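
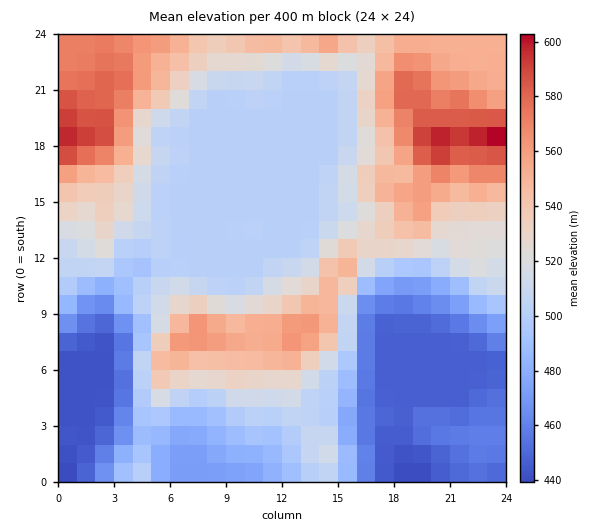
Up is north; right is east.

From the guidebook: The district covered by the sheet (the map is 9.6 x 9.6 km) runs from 435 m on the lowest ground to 605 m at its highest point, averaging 510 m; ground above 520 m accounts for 35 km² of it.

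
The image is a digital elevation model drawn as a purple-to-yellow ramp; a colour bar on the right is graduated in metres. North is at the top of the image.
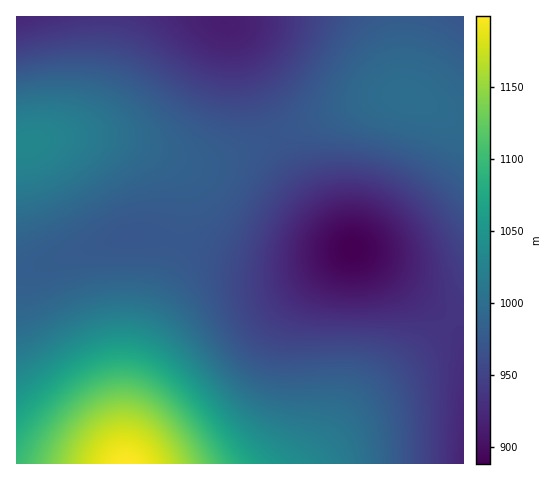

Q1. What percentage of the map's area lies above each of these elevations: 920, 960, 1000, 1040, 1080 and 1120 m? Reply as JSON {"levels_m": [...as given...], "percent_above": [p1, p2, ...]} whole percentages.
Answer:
{"levels_m": [920, 960, 1000, 1040, 1080, 1120], "percent_above": [93, 68, 26, 12, 8, 5]}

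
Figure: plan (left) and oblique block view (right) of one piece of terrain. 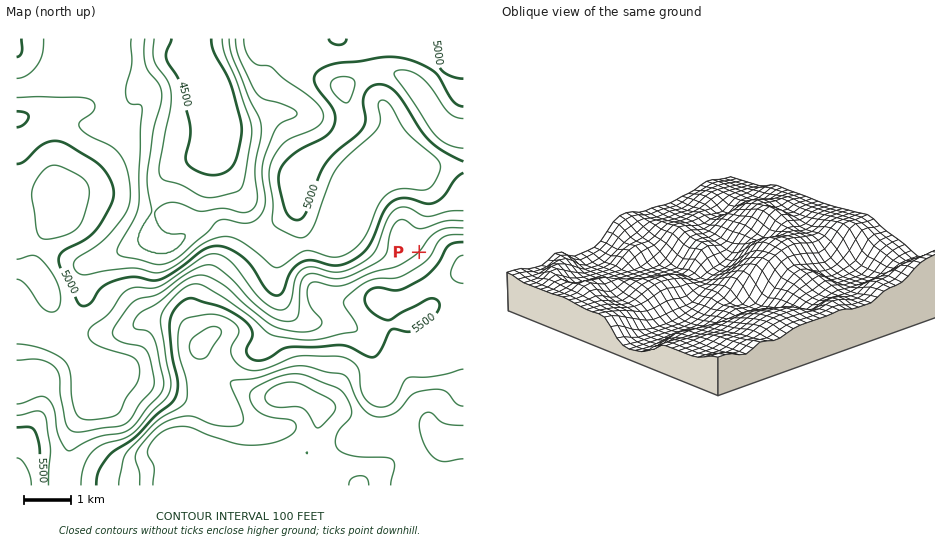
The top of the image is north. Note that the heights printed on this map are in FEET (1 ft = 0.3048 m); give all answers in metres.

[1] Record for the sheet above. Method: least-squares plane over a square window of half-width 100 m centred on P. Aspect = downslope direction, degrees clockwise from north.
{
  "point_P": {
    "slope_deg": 6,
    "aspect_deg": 314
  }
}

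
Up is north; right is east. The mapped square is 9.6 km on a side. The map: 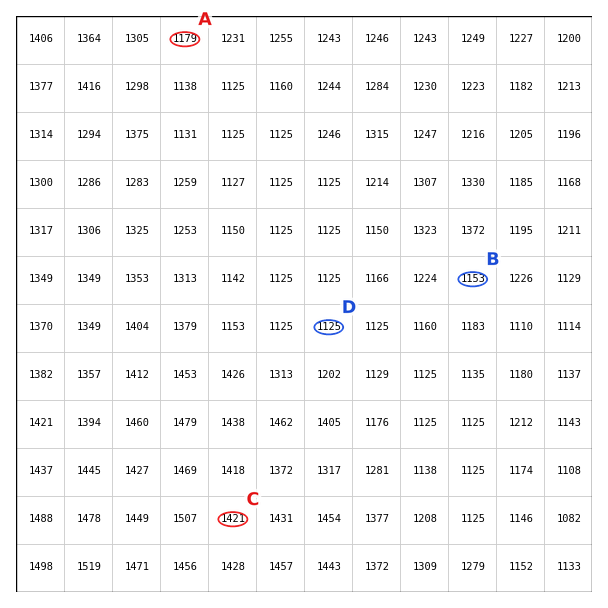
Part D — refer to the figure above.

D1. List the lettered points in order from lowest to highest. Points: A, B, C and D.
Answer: D B A C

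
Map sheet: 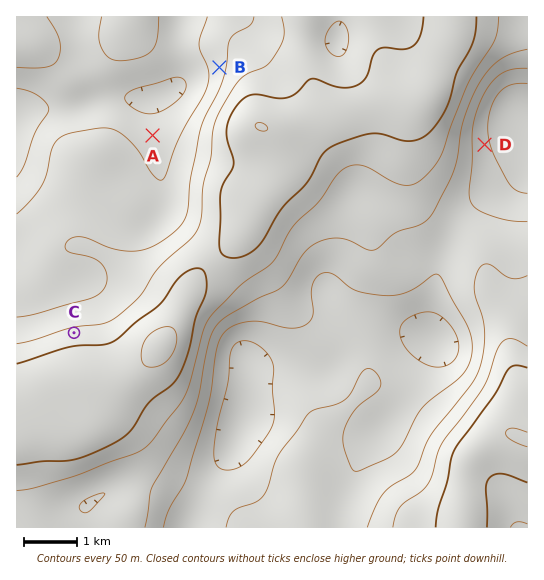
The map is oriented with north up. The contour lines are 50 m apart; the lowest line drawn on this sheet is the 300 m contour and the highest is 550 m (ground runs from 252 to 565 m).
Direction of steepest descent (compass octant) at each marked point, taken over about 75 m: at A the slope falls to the N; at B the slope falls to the W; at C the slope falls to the N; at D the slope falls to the E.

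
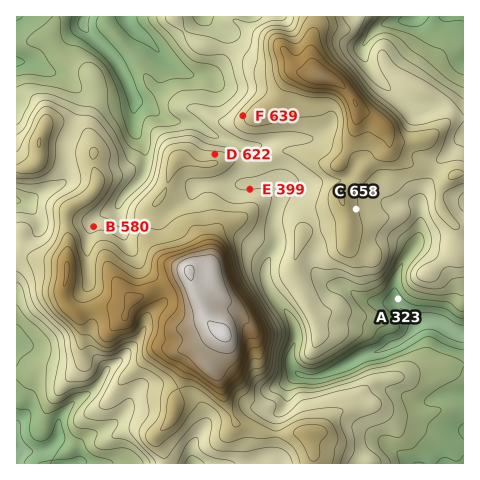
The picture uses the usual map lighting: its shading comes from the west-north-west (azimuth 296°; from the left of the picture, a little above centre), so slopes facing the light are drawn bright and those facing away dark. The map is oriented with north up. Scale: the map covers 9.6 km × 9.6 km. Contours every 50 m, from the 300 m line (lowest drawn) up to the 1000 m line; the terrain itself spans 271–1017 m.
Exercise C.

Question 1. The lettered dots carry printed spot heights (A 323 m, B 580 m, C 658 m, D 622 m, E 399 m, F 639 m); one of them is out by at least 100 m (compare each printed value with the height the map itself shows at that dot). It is E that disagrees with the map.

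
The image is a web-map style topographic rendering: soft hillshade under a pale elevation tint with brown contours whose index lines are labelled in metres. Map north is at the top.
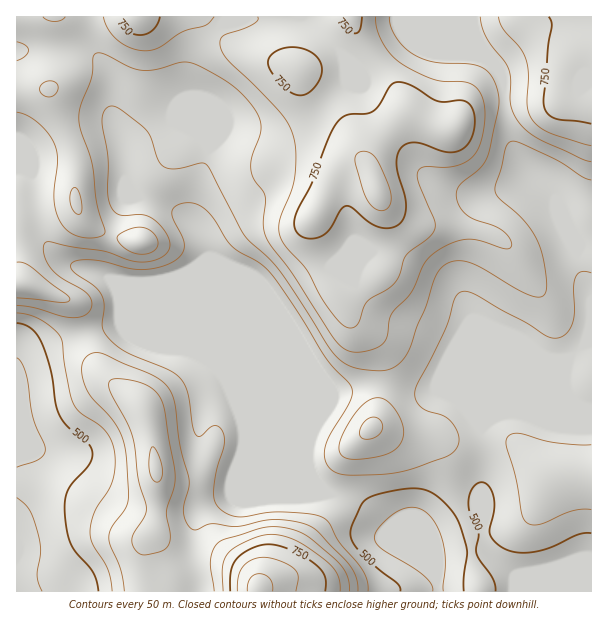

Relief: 440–870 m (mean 610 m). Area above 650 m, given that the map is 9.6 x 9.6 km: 29.5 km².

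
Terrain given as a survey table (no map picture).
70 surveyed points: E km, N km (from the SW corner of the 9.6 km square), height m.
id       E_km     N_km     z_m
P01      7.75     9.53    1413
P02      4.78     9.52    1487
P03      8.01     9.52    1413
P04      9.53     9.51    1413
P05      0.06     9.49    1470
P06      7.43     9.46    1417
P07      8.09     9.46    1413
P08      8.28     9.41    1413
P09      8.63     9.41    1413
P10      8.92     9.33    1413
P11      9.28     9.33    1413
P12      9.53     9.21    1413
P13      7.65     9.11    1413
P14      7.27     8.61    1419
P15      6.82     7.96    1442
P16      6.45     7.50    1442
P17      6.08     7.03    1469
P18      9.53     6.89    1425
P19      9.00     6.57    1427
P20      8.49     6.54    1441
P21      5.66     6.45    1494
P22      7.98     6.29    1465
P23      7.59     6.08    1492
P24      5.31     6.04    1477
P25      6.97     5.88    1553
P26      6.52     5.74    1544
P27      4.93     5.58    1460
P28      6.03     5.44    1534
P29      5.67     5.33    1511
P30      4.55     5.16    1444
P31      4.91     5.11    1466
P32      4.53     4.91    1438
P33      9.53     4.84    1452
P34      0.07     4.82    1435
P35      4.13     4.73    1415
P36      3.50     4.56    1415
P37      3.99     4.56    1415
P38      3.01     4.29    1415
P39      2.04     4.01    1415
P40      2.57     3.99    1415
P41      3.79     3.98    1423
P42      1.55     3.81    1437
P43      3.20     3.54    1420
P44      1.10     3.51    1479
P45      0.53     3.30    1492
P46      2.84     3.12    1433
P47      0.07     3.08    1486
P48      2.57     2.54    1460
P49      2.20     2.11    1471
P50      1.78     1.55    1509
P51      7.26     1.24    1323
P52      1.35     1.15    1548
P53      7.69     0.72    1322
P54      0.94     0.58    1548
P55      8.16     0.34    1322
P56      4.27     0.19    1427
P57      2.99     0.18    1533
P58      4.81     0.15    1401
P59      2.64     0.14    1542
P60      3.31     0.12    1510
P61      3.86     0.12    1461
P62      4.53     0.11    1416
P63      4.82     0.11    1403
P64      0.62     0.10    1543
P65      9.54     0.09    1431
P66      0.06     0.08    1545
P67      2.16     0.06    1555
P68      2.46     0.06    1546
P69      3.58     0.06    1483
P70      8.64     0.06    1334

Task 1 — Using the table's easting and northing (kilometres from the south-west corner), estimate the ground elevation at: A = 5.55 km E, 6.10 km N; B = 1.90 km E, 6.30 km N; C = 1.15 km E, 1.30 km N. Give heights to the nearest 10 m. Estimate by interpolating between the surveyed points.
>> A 1490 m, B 1420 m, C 1550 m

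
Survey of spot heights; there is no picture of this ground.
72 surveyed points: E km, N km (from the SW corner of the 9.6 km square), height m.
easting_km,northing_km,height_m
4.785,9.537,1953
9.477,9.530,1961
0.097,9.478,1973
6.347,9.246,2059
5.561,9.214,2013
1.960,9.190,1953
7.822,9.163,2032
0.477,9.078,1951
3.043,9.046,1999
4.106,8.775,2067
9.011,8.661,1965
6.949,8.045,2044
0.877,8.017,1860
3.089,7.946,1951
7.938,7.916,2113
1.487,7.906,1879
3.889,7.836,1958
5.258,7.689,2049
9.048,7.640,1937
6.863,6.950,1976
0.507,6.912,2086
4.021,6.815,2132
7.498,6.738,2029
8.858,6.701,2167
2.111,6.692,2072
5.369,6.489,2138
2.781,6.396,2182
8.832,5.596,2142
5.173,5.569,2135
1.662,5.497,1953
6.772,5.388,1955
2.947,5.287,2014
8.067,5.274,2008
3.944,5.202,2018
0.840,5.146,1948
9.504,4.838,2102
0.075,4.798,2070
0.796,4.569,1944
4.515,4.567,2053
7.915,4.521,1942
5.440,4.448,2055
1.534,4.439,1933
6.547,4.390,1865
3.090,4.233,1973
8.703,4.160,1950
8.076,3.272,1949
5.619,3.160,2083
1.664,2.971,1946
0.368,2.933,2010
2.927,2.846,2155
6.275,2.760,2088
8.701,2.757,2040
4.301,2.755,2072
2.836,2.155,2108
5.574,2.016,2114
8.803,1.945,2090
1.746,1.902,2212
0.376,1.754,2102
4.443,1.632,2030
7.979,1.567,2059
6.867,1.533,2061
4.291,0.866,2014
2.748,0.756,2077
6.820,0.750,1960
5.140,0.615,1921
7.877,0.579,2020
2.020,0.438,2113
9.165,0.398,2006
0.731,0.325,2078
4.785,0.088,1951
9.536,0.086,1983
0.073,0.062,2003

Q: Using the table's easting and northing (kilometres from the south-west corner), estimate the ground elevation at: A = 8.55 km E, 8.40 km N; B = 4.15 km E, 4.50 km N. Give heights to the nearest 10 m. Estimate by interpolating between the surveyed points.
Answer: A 2070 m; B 2040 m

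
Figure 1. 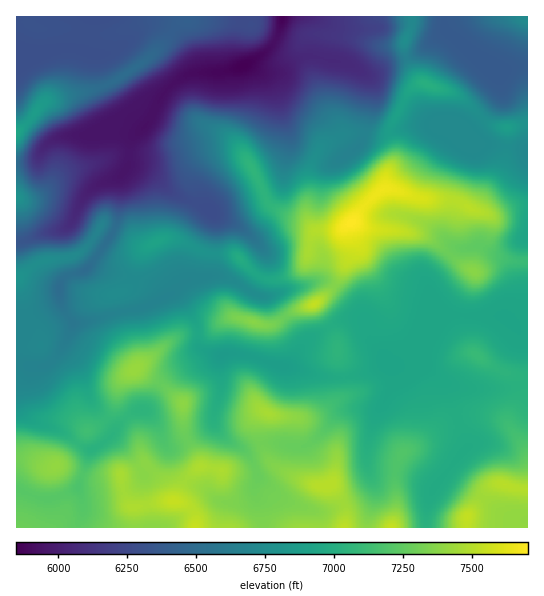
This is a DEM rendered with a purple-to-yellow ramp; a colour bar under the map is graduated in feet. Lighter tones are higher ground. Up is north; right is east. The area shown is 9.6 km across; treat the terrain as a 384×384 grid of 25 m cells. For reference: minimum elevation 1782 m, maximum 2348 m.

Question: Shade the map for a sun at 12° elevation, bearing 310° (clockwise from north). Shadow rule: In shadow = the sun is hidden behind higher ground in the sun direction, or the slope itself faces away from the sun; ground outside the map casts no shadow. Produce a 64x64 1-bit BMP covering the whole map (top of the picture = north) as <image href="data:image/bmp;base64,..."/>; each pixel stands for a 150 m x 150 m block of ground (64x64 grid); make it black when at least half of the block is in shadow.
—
<image width="64" height="64" href="data:image/bmp;base64,Qk0+AgAAAAAAAD4AAAAoAAAAQAAAAEAAAAABAAEAAAAAAAACAAATCwAAEwsAAAIAAAAAAAAA////AAAAAAAAAAAAAABAAAAAAAAAAAAAAAAAAAAAAAAAAAAAAAAAAAAAAAAAAAAAAAAAAAAAAAAAAAAAAAAAAAAAAAAAYAAAAAAAAABgAAAAAAAAAGAAAAAAAAAAAAAAAAAAAAAAAAAAAAAAAAAAAAAAAwAAAAAAAAADAAAAAAAAAAMAAAAAAAACAAAAAAAAAAAAAAAAAAAAAAAAAAAAAAAAAAAAAAAAAAAAAAAAAAAAADAAAAAAAAAAHAAAAAAAAAAEAPAAAAAAAAAA/4AAAAAAAAB/wAAAAAAAAB/gAAAAAAAAB+AAAAAAAAAD8AAQAAAAAAD4AHgAAAAAAH8AOAQAAAAAfwAYB4AAAAA/gAABwAAAAA/gAABAAAAAB/AAACAAAAAD4AYAMAAAAAAAD3wQAAAAAAAPfAAAAAAAAAZ8AAAAAAAAADIAAAAAAAAAAgAAAAAAAAAAAAAAAAAAAAAAAAAAAAAAMAAAAAAAAAB8AAAAAAAAAP8AAAAAAAAA/8AAAAAAAAD/4AAAAAAAAH/wAAAAAAAAP/gAAAAAAAAf/gAAAAAAAA//gAAAAAAAAP/gAAAAAAAAP/AAAAAAAAAP+AAAAAAAAAP8AAAAAAAAAP4AAAAAAAAAfwAAAAAAAAAfhwAAYAAAAA/HgABwAAAAAAOAAHAAAAAAAYAAMAAAAAABgAAwAA=="/>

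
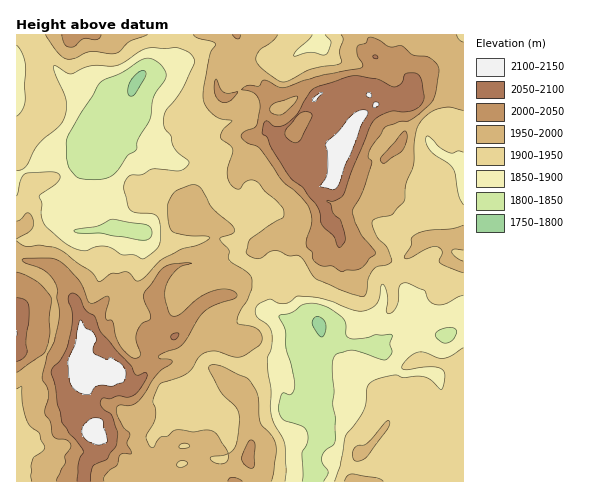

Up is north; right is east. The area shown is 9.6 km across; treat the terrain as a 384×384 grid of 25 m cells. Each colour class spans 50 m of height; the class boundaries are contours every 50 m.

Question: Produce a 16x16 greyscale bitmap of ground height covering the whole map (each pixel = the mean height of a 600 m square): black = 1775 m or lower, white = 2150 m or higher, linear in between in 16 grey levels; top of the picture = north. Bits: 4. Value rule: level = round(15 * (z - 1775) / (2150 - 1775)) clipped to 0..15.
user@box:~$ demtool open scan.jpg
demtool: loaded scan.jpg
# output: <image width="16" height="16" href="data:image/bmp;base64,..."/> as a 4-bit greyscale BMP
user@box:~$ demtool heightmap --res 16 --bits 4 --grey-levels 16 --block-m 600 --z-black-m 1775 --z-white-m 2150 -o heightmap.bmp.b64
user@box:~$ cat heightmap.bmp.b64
<image width="16" height="16" href="data:image/bmp;base64,Qk32AAAAAAAAAHYAAAAoAAAAEAAAABAAAAABAAQAAAAAAIAAAAATCwAAEwsAABAAAAAAAAAAAAAAABEREQAiIiIAMzMzAERERABVVVUAZmZmAHd3dwCIiIgAmZmZAKqqqgC7u7sAzMzMAN3d3QDu7u4A////AHm5iHiWNXd2acuHd4U0dmZ7yoZncyNWZYvtp2d0I1VWq+yZd3QjNFW5yZqYcxJEQ7qpmZllRWVFmXd5iHZ5hmd2REZ3eJuXd2QzR4dnm4dmVURndni8mGVUI0Vni82pZWQjNWervblmZjIleJm83KdlQyNoh4q7uGeHVWiGVpmI"/>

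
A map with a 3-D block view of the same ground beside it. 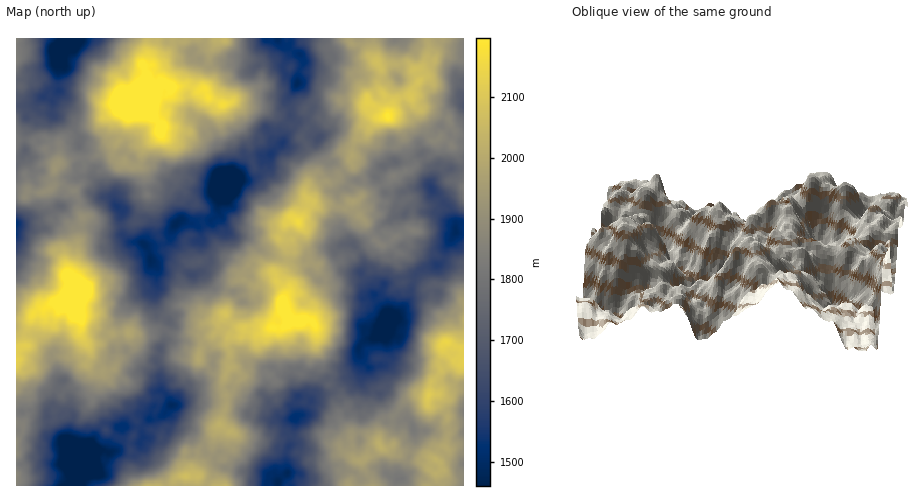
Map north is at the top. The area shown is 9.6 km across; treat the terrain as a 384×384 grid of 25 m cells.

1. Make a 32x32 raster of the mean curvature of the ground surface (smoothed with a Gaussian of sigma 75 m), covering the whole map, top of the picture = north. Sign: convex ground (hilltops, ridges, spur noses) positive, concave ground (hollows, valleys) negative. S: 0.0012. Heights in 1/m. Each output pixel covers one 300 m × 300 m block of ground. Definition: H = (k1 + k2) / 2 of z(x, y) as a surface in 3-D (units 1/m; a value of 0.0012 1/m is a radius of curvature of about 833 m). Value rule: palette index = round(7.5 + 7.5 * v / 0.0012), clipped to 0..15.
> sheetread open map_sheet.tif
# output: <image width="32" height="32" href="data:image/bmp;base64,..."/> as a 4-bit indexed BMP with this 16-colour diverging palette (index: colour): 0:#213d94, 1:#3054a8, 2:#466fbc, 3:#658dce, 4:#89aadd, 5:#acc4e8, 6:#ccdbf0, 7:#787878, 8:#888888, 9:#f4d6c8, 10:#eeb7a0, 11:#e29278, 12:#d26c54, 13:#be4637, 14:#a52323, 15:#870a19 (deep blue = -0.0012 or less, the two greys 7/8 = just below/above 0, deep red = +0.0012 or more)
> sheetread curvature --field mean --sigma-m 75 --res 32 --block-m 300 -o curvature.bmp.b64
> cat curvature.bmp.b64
<image width="32" height="32" href="data:image/bmp;base64,Qk12AgAAAAAAAHYAAAAoAAAAIAAAACAAAAABAAQAAAAAAAACAAATCwAAEwsAABAAAAAAAAAAlD0hAKhUMAC8b0YAzo1lAN2qiQDoxKwA8NvMAHh4eACIiIgAyNb0AKC37gB4kuIAVGzSADdGvgAjI6UAGQqHAMq5dgianeq6YiVUjDkwSLp1VCKKUUu4RnJDmqbGNozFppRiQ3Rrt2qphWTLe+psrIVAZMiUVWmu7JaNu36pFZiombhghXV8+lNCFqlZdRWaKCZ9d2VAZrc3dUO5Z5l/hlhZaoiVUle6gZMheXUb38p5MIrb1ilUyNfYp6ZId3xkzFbJi0ZJynxyM1d2REM5nbgWjDalLbo4S1puhAyGesmXVOl5+kZ5m6ypL8kkMI/5qKXmaPZyuZi73d/IBjNYg76ayIGld7j7JLt8yloCTJWMrPtlMUyoZDG9eWYlmVcLRjrtnWU7NHuGq6KqZjpdimZvuppxOmNNi+c6lQZqMhVoq4M1gnq4mrUoaDp6rLZoWrnHYhOGlJBWyYcxLLiIISY4iaXncGVGqcr6NdhK/VBVY9+QeZF6RY+fyXi5YmVk+pSxAa6oySSqR85Z6WfVN8fItlBpWKYAVHb4dFaXUKqlyFWOy0NVAHg3y2iybNVjJat4qGZrimiUSEl8xTNnamyqFJZr/LqXaEKga5hJSrtnaWt1RfizmJBWlSS7aGVbJyZKzsuEA8nJpYZ0q/ubmlRETM99WF3vyGSm6eqIyGG5dZl8rJ2viJ2jCoaYk8rDaFBsxnmHdXYKZzhbZ4HMUrsEekfNpRVFiogHdI+6jKqJABeMrWY3/mJGfWybQ2qG"/>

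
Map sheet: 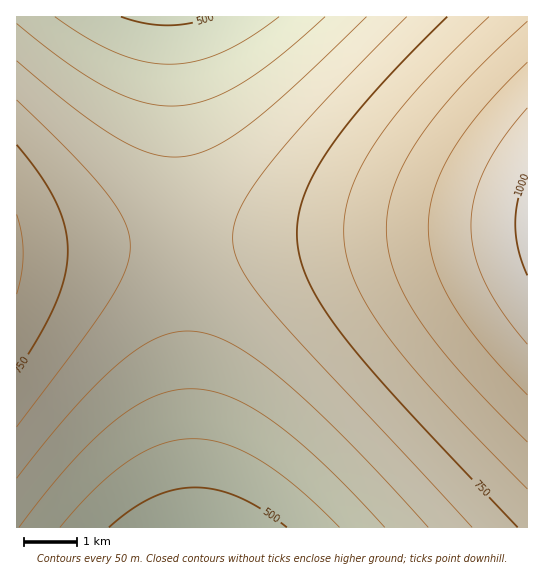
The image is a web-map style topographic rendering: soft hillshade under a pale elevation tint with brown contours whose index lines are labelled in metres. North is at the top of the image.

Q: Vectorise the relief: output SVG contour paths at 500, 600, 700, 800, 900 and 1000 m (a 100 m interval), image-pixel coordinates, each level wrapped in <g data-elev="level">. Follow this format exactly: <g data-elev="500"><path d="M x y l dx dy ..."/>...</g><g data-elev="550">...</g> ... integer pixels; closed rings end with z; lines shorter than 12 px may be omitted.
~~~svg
<g data-elev="500"><path d="M109 527l22-18 22-12 21-7 21-3 22 3 22 7 23 13 25 17"/><path d="M213 17l-23 6-23 2-22-2-24-6"/></g><g data-elev="600"><path d="M19 527l51-63 23-24 21-19 20-14 20-11 19-5 18-2 19 2 20 6 20 10 23 14 25 20 26 24 61 62"/><path d="M325 17l-47 41-39 27-33 15-16 4-16 2-16-1-16-3-17-6-18-8-41-26-49-38"/></g><g data-elev="700"><path d="M17 427l65-86 27-40 17-31 3-12 1-12-1-12-4-12-7-13-12-16-34-39-55-54"/><path d="M407 17l-87 89-56 65-16 23-10 19-5 16 0 16 3 13 8 15 11 17 17 21 200 216"/></g><g data-elev="800"><path d="M17 294l4-20 2-20-1-20-5-20"/><path d="M489 17l-37 36-32 33-26 31-20 28-15 25-9 24-5 23-1 22 4 22 8 22 12 24 18 27 23 29 29 34 89 92"/></g><g data-elev="900"><path d="M527 62l-44 47-17 21-14 21-11 20-7 19-4 19-2 18 2 19 4 19 8 18 10 20 31 43 44 49"/></g><g data-elev="1000"><path d="M527 173l-9 25-3 25 3 26 9 26"/></g>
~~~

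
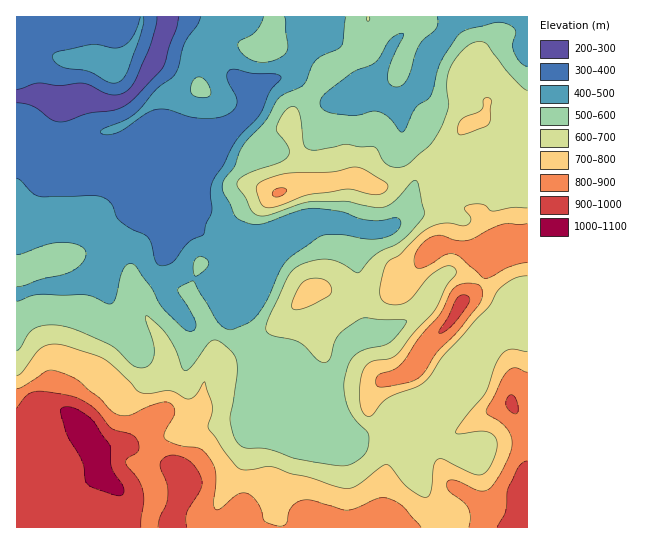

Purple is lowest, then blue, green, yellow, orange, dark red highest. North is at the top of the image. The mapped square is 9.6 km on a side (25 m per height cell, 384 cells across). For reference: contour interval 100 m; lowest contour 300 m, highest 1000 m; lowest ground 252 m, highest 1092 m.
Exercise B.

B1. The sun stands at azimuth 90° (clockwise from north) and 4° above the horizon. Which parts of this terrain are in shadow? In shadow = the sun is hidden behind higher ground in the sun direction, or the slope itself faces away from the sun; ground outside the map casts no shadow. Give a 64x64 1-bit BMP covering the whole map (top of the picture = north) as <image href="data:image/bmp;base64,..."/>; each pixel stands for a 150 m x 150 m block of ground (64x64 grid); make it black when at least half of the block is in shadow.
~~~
<image width="64" height="64" href="data:image/bmp;base64,Qk0+AgAAAAAAAD4AAAAoAAAAQAAAAEAAAAABAAEAAAAAAAACAAATCwAAEwsAAAIAAAAAAAAA////AAAAAAAA+OBAAHA//gB44GAgcD/+APjwYGAwf/4B+PBwAHh//g/w+DAA+f/8/+H4AAD5//7/wfgAAf///v/D8AAH///+/8HwAA////7/wGAAP/////+AAAB//////4AAAf//////AAAD/////v4HAAf////+/A/AD/////z4B8AP//f//OAA5g//+//84AAOH//4f/zgAB4f//wf/OABzx///4/88APvH///x/zwB++////j/PAH77///+D88AfP////8DjgD8/////4AMAfn/////wAwD8//////gDAPz/////+AAB+f/////8AAH5///H//wAAPn//8P8/AAA8///5/x/AABz/////z8BAAP/////ngOAB/////+fA8AH/////88AAAf/////z4AAAf//////wAAP//H////gAP//+H///HD////8D+f4A/////wBw+AD/////gCD4AP////+AAPgAP////8CB+AAP////4cP8AAH////hg/wAAH///+AH/AAPH///wB/+AB/P///Af/8AH////8P//wAf////w///gA/////B///AH//of+H//8A///w/4f//gD///j/4//8Af/P+P/x//wB/4/4//j//AP4B/nw+H/8A/wH+/gPn/4ADjf5+H+P/gAH+/34f8A/AA/7/3z/wA+AD/3/fP/AAcA=="/>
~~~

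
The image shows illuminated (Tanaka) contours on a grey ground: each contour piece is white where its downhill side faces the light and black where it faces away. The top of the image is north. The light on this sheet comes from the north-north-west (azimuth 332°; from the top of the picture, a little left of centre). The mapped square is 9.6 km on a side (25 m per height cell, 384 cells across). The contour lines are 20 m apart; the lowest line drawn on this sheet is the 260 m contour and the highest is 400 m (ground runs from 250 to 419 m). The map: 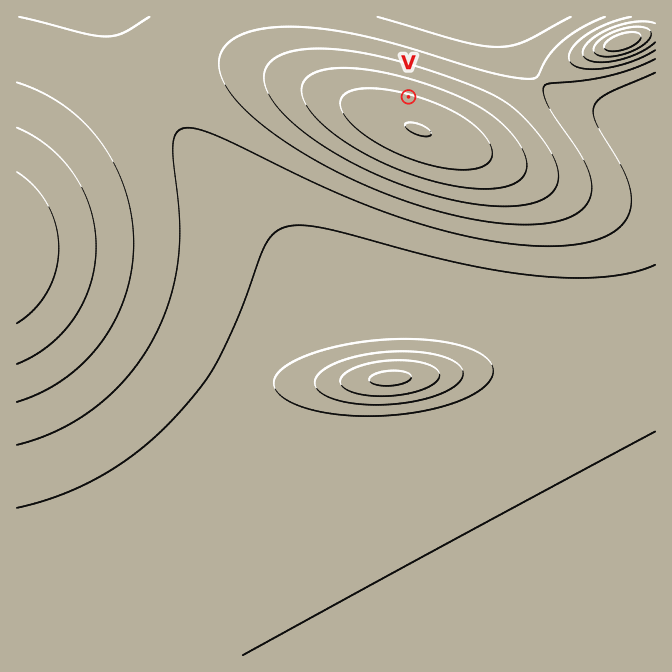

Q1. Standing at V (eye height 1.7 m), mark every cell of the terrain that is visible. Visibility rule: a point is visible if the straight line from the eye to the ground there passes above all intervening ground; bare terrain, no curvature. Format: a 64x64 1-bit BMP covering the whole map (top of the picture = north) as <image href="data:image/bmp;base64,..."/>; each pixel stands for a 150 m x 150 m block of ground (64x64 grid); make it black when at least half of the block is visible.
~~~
<image width="64" height="64" href="data:image/bmp;base64,Qk0+AgAAAAAAAD4AAAAoAAAAQAAAAEAAAAABAAEAAAAAAAACAAATCwAAEwsAAAIAAAAAAAAA////AAAAAAAAAAAAAAAAAAAAAAAAAAAAAAAAAAAAAAAAAAAAAAAAAAAAAAAAAAAAAAAAAAAAAAAAAAAAAAAAAAAAAAAAAAAAAAAAAAAAAAAAAAAAAAAAAAAAAAAAAAAAAAAAAAAAAAAAAAAAAAAAAAAAAAAAAAAAAAAAAAAAAAAAAAAAAAAAAAAAAAAAAAAAAAAAAAAAAAAAAAAAAAAAAAAAAAAAAAAAAAAAAAAAAAAAAAAAAAAAAAAAAAAAAAAAAAAAAAAAAAAAAAAAAAAAAAAAAAAAAAAAAAAAAAAAAAAAAAAAAAAAAAAAAAAAAAAAAAAAAAAAAAAAAAAAAAAAAAAAAAAAAAAAAAAAAAAAAAAAAAAAAAAAAAAAAAAAAAAAAAAAAAAAAAAAAAAAAAAAAAAAAAAAAAAAAAAAAAAAAAAAAAAAAAAAAAAAAAAAAAAAAAAAAAAAAAAAAAAAAAAAAAAAAAAAAAAAAAAAAAAAAAAAAAAAAAAAAAAAAAAAAAAAAAAAAAAAAAAAAAAAAAAAAAAAAAAAAAAAAAAAAAAAAAAAAAAAAAAAAAAAAAAAAAAAAAAAAAAAAAAAAAAAAAAAAAAAAAADwAAHAAAAAAeAH/8AAAAABgD//wAAAAAAB//wAAAAAAA///AAAAAAD///8AAAAAA////4AAAAAf////gAAAAH////8A=="/>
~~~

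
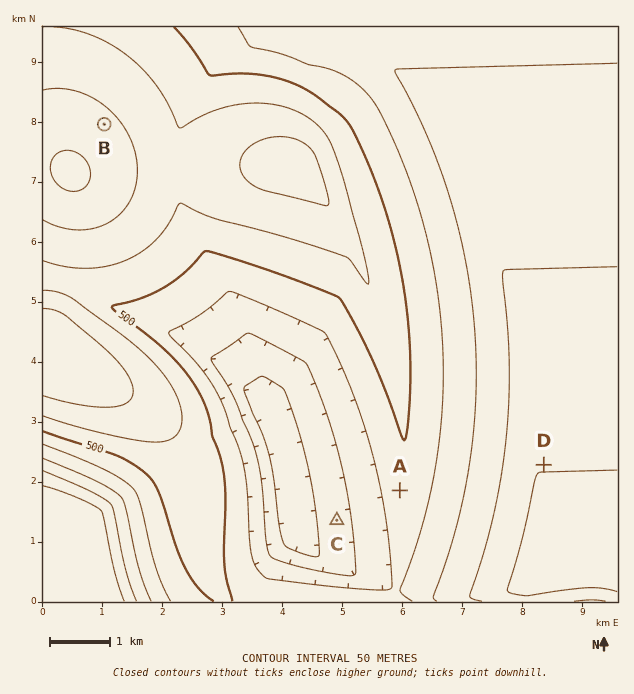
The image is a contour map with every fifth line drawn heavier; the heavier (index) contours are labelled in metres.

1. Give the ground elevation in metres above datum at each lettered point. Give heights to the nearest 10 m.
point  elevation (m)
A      480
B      610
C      380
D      300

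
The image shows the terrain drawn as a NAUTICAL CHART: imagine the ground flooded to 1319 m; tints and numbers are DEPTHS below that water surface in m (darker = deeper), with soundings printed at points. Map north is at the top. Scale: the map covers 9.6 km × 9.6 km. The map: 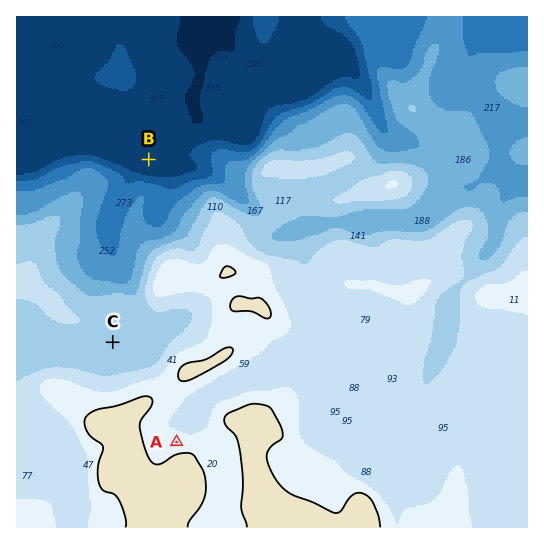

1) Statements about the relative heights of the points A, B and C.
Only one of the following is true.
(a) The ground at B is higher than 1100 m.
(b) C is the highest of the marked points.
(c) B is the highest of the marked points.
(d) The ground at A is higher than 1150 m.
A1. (d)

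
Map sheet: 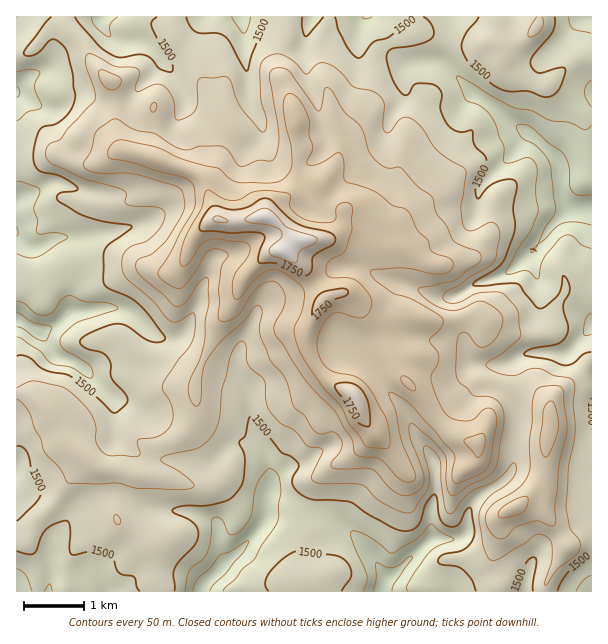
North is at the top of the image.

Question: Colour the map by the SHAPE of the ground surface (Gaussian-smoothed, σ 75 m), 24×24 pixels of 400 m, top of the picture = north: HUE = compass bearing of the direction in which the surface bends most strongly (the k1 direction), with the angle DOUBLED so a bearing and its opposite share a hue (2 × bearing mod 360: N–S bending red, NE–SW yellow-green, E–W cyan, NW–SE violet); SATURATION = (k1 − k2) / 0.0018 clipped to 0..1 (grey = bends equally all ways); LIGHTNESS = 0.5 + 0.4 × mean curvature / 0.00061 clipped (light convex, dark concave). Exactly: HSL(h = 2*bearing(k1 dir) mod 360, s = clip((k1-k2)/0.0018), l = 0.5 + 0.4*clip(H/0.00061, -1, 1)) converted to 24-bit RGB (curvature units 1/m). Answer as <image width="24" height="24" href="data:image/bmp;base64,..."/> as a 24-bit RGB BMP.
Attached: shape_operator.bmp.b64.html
<image width="24" height="24" href="data:image/bmp;base64,Qk32BgAAAAAAADYAAAAoAAAAGAAAABgAAAABABgAAAAAAMAGAAATCwAAEwsAAAAAAAAAAAAAgaheQ22dsI91a1aEcptskZ180cSSEyBEG7KsyqXXoJS4nZuynJW0tZ2tj5THBx89w6DhxJavVmB4hKd4zaOTEUyc6qiIL05MkseNNUtzsYOFYm19f5VtnpuAtYuCrZGyF1JYHGUvrYB5mZZ2cohpr7iOXxdGzYBTAzAX45jJkmnWyW97rqRPGDs96aSaVmLOyJmfQGR+cIuNoHejhbGme6Wor6K/xae9cSSOKcVaIoqDsJOBlJV7h1NDeTptp5F4ztOFGzMAAjEH4G9qwq6BRzppaO15h0GVcGGMzYacSGVZZJhkoodhcGQ8ZVYohUgoQ5RptcmVDRw7wKFuh29IcEpPhGmIlnt21+GMAAFRRvUAEePG99P4koDcfMlsS0hulF9pm4NiqGiIY6NZV1qsi5TAnK3Lj53FwJ3HrKuBERguw3mR1pXEj31sR2xmonJ75fLZAAIz/9LMAE8SBywQ5n59ycx4QUtwQlJynJd8mcW0frTJjmOuk2Rdg2hLdnxJT49RtnWTWzODUYRDK5Ir4ILSt1F/beOMquOVHQAz7O6D9OnXCBs8xqZN3dOAN1dxVE2MiruGh6dqiYtSWlWUdH2jvXa5uaKXY459fnVRhzuDbF2EurKAMRM40++xuebHLwQqUNHnruPo9tvVDBY8UEzC9O3XJklwU46Xmr+bgqalZniwjERubk5LaVtV0s+haGmQSjx9iX6nlXqnlk5fVSqAz/zPoECKYRB1iuGoPV1V6N6zWReRPn+h9fTWQDNkoMHLnqnFkb3GXBJCbZxheIOhdXmq1NCqYV9+TDNldINXk2VedjXAzf745X2YYA1Yye/XhF5VWYKKd6xOekCqYMm467m9zXjDoNSWVyIYMAYDTJxChpZ6Z5SPWnqS2ZuXk5ViSjV8iWyYgVqNrPazWFcpaycxcraetHxwrJ+KOVhpf3MmG0gVZKIxVFQi5HOAwXgyXApy3dzvnJvNmsC9fzqMVl0ipEM825l0Eyw1qHmlgaa/y9piVkNZdoBYb5Zagm1Co6NLVjBrx7mxhpG2OEbLmcp0GG5PgSYYI8QxIkEPbXkcbi8aWSU11MqODURK8sfKGbWcO4d0U12P+MbCNE1fgLuVW3GtyOLsssXvoWvywMTVp6K7P017to19gEtpgqW9xpCpS1mznGy9gVKYaniJ1t2nDEFQr4Fy9rqxFTw2REMgcu1e2tPzjKnQPYCPeVMQMR0CCTMAXrML0IKvVjqBuXRsinulgpm9uo25e3OjWFaKjH/Htsnn7LfcNs3QHHRj7ZG6zhWykfGpL60vLUASZTMnhk1QbHWz0tXu4MvyNexhADMJThd21dC2g32YYiAoY383gHNBQ4lhUbJuZVV1lkqz/7zGKzYWCyoJUus54M3028/6e4ncWmqUhJilhqmja55rS2iW4KrAvXeyBywmts5wjoWpiHmopneJlmyOlp9bZ4g4JkUfHUgy64XE0dT62Mz/0Pv5H8NnPhoWy0tSa3eRfZifi6CHioVoPnlBp2I4tXN6rHW0FHhKiW08LV43pLpsoz83j3kvo4dMo1iBLlU4MqMfd7IyOnZh3pSBvTWShk+UU7V1oIWzc2SMk3FtnnKKsqpzJGWNzJ+mcJJ1WSx6xUs+kU+8tDA5ZHrdwp/YfFOOUWu8oN71r/f2s4V1OV1AUj4ss3FAabWtr2h2a5Bigl5/jIl0eo2IwZOoLaCYQ7BZzq24JRVNz9akPEWLucLeimCpcXm3zN3xreHwmDSadUw8om1TSoBUSiti18J5PZGFt6F6bY5rUEWBsrGMbouHjXNrpnxjRYmHmzwwbSRbocmEV4mvQ4N/wYimcqqSno5IpnI6K25jmmh/oJt/eKi4Ig4w7vbVIiWGmcGEp3+BLV1twrifhWVnWVSNycKmXB0zXzEzd6x7iqqBZS03qZ5QMms+smYsM6Itl7LPa0e5i1JKprmKQB1gUUOc3/jTVBh0gLtxnH6WX4Gng05Mp5WGQYR0TgwQsZZRd5ethbSNX6dpJns8YoxNdjx91Pflz7HsMat+Zh9Ni7WHo62LJhVit+LFrtWDaDq8oYF5jFR4jWNZWYt2poxqYhtJfZyyos60VpKmw5iyklqD1a/iQFeGcs6UT85NRCsgiyY3XaxZd6GNpq+MHRxftMtrhl4vkaBNlI5ofk6TqmKBk3BXgkOGX3expL+4tYKbj5w+NW9QsJ/AgVl9soa/nd+NOhdDvXbCdIewq8KdU315tLmSJRdMtbOCu6J7RGepo5t4O2RxpHCLq5KphJmnTmKNqph+V1+c68nTTq/AQnpQ"/>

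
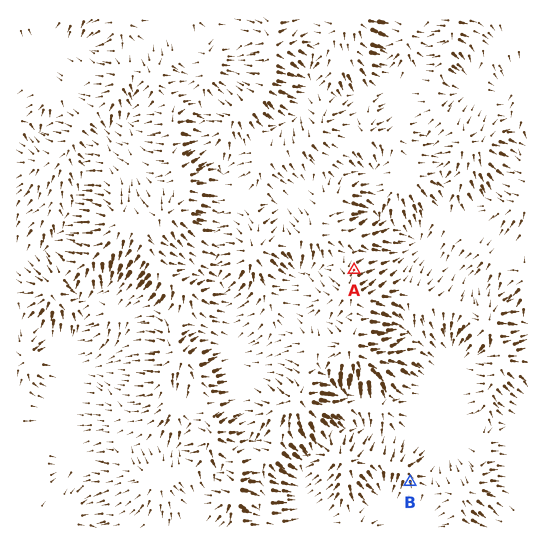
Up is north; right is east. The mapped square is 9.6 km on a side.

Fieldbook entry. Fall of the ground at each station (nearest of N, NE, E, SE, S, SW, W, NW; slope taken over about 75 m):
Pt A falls NE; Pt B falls S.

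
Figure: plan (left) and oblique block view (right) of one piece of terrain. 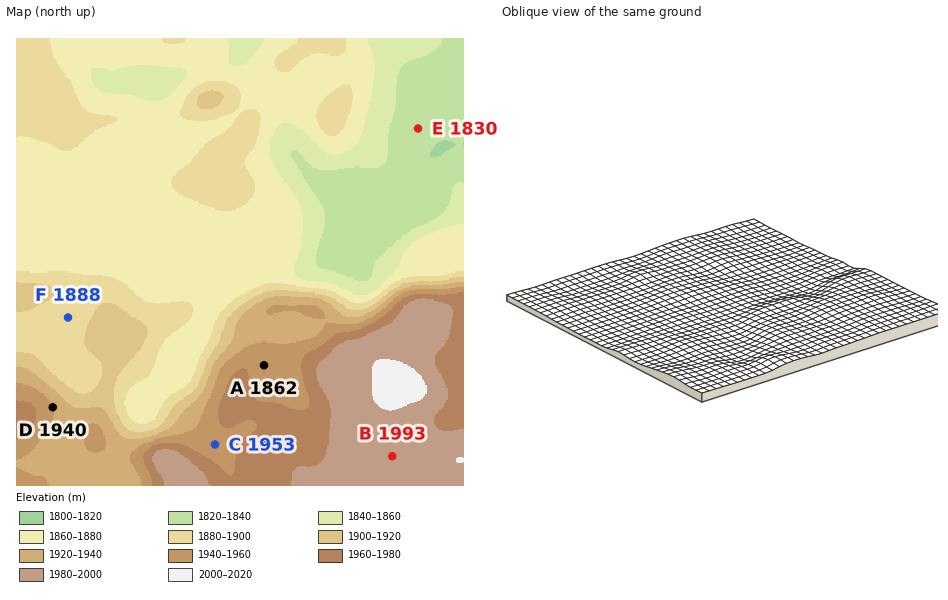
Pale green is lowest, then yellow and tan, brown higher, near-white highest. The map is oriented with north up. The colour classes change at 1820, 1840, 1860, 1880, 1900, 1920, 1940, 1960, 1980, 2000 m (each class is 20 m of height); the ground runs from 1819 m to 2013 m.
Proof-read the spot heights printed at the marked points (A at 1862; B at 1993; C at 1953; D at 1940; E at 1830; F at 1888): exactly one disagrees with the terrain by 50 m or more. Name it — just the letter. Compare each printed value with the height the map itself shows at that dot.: A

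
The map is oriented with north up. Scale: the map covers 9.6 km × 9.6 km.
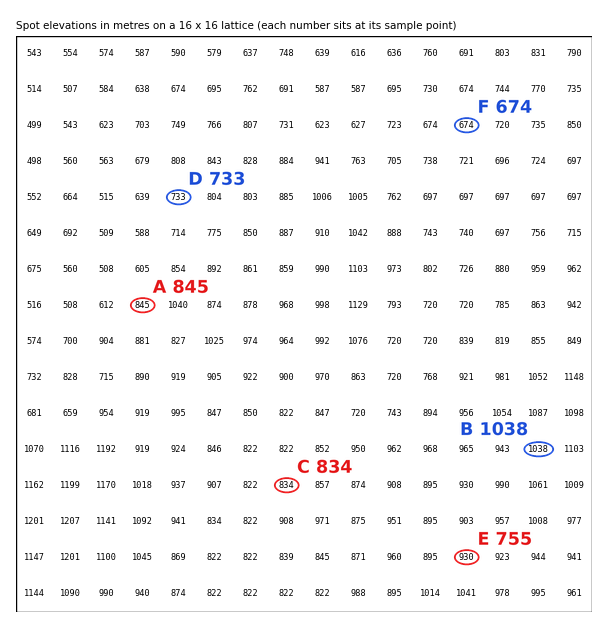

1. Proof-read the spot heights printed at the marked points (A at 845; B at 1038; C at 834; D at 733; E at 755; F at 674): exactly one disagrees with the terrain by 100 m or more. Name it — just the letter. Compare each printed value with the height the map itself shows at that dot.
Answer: E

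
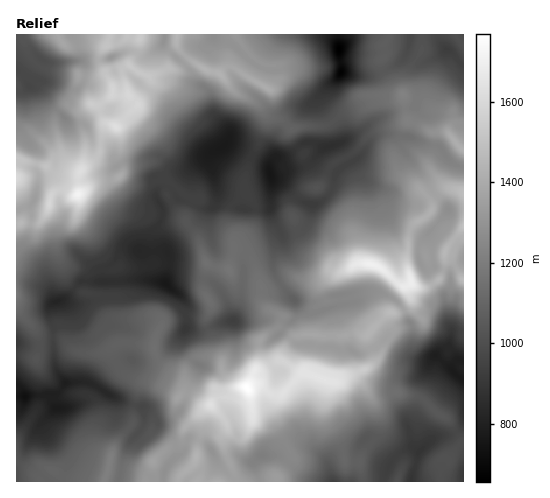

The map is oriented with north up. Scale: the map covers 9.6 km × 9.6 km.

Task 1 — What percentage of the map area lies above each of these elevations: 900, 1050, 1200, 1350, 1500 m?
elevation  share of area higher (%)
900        89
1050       62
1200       42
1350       22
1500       8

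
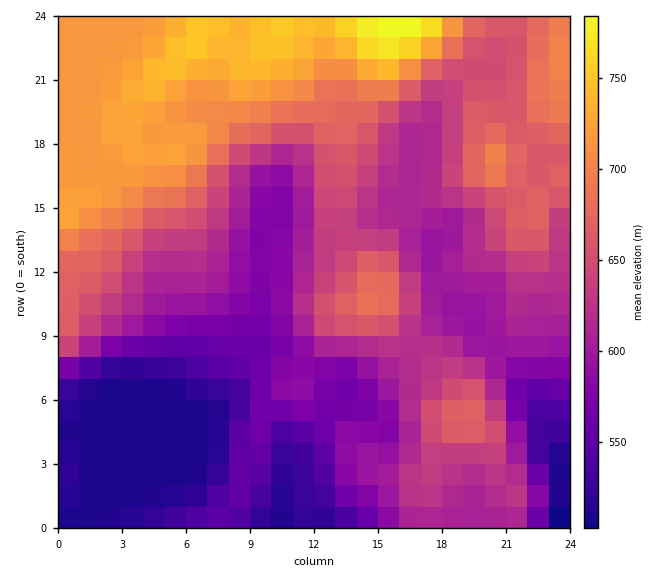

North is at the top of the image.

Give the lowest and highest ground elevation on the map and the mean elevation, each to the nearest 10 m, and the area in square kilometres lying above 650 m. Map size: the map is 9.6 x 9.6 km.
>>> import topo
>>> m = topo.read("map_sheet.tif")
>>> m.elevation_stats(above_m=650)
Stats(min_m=490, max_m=790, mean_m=630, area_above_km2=34.1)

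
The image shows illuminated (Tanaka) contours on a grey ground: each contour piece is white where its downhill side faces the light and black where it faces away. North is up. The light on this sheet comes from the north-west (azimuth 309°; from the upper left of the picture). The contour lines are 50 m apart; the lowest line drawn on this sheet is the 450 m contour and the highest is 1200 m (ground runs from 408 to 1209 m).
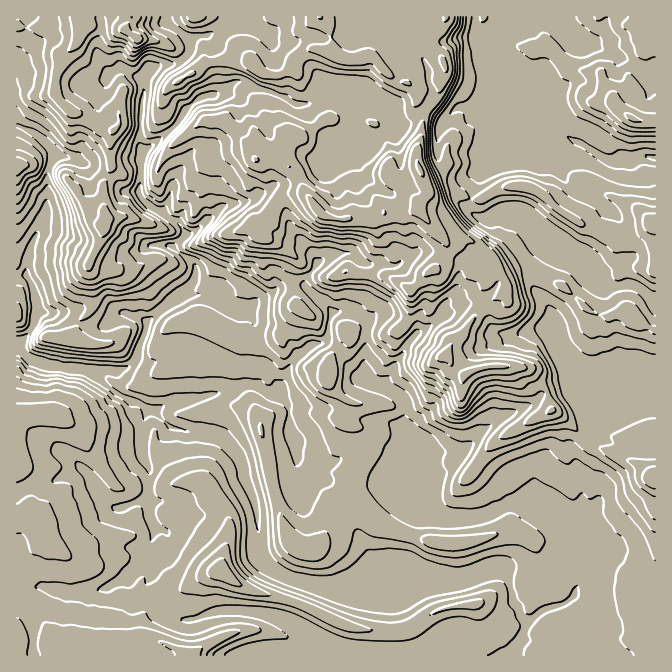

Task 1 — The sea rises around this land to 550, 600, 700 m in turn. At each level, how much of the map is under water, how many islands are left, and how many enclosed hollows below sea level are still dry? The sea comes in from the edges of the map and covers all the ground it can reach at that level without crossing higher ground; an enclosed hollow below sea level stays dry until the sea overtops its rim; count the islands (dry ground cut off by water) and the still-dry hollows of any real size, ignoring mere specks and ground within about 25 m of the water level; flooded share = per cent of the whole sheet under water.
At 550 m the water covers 8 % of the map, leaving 0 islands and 0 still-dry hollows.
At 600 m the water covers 24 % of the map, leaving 0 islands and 0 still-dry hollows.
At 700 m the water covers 45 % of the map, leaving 1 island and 0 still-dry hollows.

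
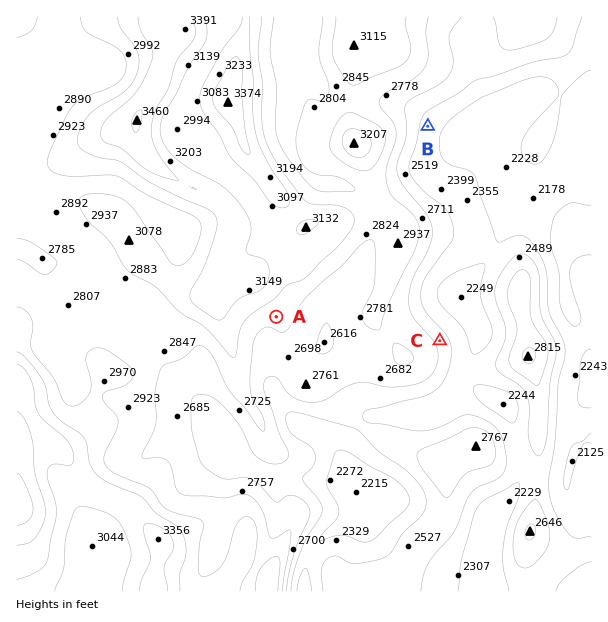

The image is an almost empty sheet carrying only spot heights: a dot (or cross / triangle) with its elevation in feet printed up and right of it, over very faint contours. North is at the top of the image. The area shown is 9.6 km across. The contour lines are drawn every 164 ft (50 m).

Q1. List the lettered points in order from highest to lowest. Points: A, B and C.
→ A C B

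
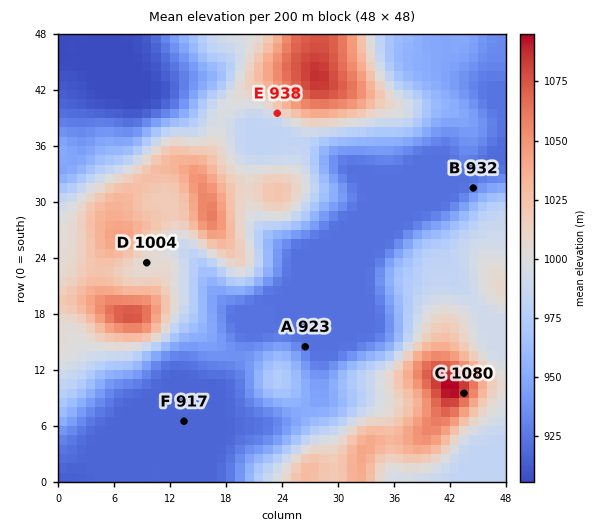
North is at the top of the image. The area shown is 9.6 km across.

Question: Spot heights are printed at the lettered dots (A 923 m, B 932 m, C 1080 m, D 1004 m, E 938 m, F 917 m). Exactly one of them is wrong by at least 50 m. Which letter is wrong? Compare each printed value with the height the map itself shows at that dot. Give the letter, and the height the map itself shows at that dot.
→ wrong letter E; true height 1001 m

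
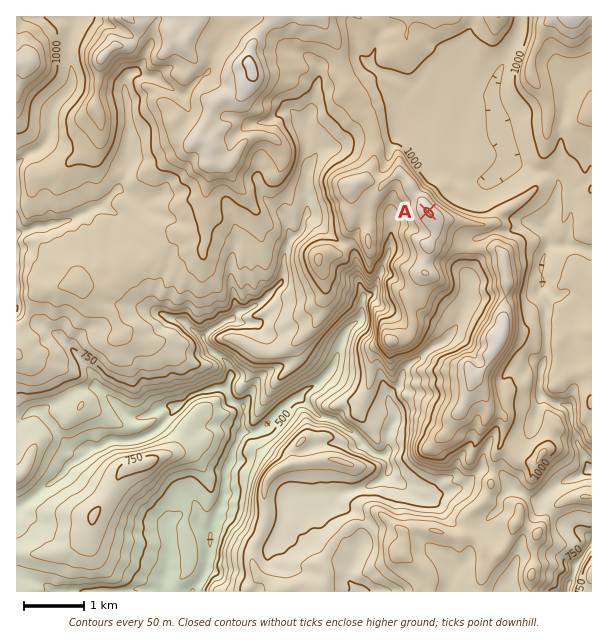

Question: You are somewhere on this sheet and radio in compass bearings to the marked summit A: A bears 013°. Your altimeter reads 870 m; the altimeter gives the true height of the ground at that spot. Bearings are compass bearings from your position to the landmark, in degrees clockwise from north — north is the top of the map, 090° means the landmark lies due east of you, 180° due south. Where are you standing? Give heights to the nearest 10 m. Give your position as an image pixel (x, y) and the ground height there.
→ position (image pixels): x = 390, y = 373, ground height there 870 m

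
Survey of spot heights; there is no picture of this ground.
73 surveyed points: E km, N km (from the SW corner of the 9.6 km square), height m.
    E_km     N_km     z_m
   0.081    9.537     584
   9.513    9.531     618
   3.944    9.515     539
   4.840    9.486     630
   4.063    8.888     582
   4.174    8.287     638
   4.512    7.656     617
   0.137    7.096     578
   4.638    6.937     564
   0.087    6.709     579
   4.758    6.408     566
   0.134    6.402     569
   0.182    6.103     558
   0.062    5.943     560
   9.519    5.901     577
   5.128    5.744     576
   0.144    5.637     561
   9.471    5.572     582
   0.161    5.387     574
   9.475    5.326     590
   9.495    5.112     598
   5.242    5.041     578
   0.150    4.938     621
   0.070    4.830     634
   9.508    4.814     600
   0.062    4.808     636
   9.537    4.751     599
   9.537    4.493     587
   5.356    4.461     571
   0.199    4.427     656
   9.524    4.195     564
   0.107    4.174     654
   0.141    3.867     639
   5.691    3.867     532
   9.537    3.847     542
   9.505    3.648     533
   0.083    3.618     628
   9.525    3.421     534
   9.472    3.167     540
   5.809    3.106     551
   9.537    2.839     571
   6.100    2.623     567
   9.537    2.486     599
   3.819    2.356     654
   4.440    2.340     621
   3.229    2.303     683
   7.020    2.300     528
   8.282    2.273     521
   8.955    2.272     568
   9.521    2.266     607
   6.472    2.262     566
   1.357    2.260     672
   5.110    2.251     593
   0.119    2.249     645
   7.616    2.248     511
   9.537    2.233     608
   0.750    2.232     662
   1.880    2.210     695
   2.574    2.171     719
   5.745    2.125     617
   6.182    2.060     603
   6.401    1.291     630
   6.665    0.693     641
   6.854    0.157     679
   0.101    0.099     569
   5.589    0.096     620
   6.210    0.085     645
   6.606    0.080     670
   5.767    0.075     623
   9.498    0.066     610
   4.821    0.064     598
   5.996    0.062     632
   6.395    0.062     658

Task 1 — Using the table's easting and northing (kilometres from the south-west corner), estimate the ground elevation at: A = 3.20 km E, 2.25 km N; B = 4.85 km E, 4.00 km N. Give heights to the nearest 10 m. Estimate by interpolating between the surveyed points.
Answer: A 680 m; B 600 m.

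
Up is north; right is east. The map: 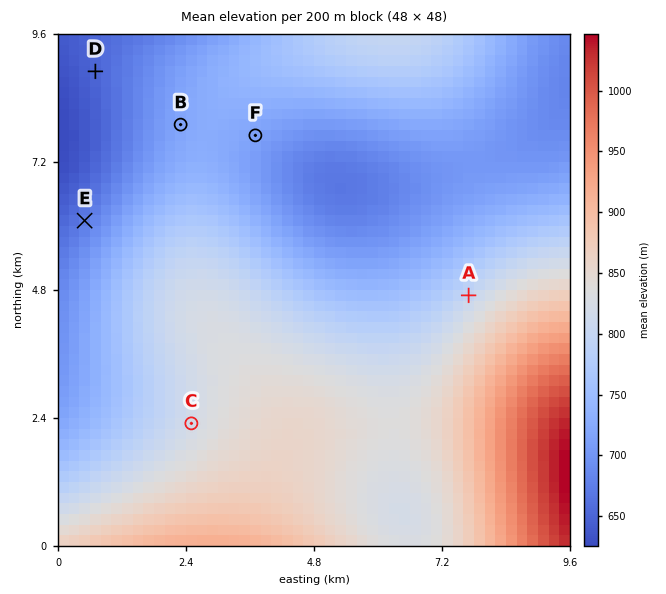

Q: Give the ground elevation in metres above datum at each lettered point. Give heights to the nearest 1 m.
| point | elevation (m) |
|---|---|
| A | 801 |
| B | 719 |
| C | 820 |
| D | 651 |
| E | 672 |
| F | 715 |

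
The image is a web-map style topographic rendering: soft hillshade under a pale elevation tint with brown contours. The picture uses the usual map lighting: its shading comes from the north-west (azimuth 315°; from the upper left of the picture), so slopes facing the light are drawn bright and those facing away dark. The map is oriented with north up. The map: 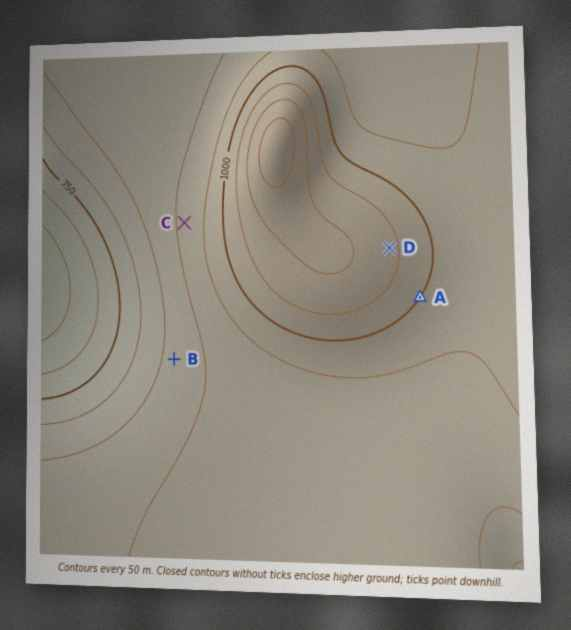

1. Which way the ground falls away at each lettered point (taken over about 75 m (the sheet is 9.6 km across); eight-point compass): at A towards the SE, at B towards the W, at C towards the W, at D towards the E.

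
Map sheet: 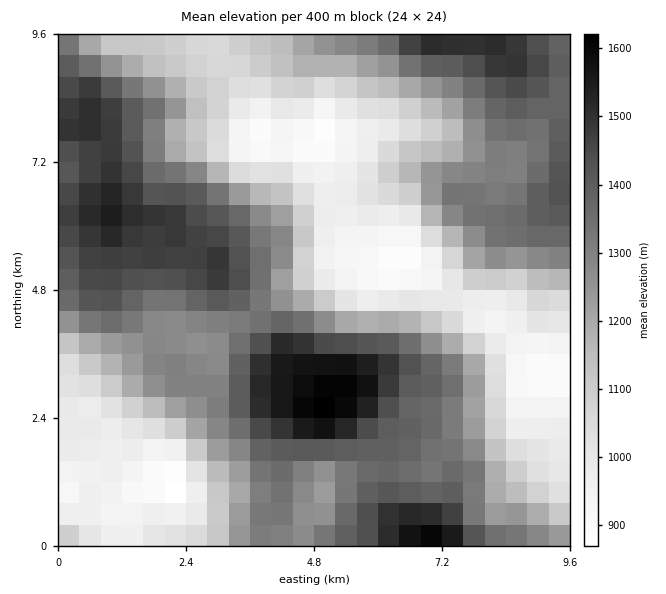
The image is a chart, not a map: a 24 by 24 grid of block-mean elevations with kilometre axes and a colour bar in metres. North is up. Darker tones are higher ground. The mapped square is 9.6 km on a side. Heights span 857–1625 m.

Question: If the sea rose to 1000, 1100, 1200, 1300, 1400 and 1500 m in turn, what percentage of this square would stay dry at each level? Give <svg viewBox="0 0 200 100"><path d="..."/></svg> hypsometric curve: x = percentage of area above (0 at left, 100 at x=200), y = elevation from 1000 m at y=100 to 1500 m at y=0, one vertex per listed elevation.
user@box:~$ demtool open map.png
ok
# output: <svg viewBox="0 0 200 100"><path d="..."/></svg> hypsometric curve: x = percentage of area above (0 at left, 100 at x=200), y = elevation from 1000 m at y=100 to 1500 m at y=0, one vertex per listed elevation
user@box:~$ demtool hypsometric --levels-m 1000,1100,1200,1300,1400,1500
<svg viewBox="0 0 200 100"><path d="M161 100l-24-20-21-20-28-20-41-20-33-20"/></svg>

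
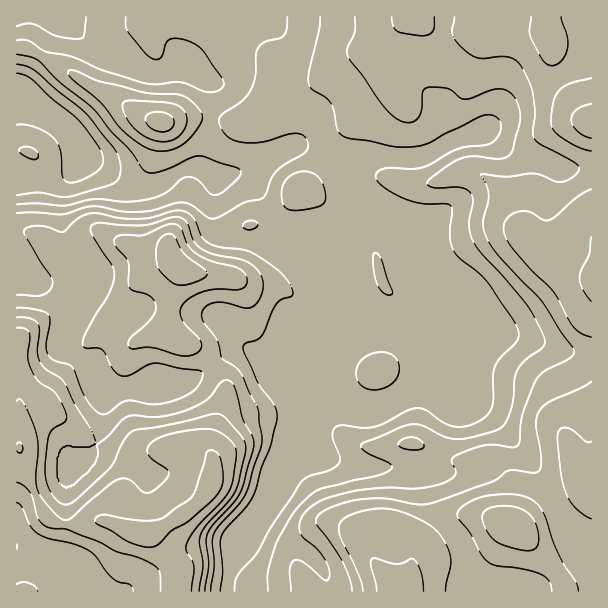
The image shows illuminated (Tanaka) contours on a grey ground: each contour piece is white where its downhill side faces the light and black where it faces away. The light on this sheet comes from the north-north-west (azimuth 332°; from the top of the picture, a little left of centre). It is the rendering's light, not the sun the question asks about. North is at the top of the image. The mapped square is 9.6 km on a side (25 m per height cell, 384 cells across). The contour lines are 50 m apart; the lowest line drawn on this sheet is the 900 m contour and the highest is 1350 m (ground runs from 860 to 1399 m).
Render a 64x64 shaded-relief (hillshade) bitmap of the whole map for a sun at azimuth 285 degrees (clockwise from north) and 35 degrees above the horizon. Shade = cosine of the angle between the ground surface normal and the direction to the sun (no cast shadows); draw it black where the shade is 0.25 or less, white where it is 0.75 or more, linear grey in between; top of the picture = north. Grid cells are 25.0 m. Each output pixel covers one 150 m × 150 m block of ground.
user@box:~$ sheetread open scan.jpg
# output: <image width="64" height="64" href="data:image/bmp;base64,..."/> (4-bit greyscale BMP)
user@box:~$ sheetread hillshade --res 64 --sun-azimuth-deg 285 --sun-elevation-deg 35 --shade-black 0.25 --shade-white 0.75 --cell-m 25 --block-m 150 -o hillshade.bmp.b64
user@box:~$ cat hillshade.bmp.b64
<image width="64" height="64" href="data:image/bmp;base64,Qk12CAAAAAAAAHYAAAAoAAAAQAAAAEAAAAABAAQAAAAAAAAIAAATCwAAEwsAABAAAAAAAAAAAAAAABEREQAiIiIAMzMzAERERABVVVUAZmZmAHd3dwCIiIgAmZmZAKqqqgC7u7sAzMzMAN3d3QDu7u4A////AKqYiaq8uqvNy4MASbzMzcuZq979uqqXZ4qqqqqqq7l3qZiZqry6q8zLlAA5vMzdy5ms7+26qph3iaqqqqqrqHipmaqrzLmau7uWABi83d26mr3u7KqqmHeJqqqZqqmIiaqaqqvMuZqpmZYQF6ze7bqaze7bqqqYd4mrqpmZmHiaqpmaq7u6mZh4hhAnqs7tuqvO7cqqqpiIiau6qZh2eKq6qZmqqruql2ZkACiqvv7LvN7cuqqqmIiavMuphlV5qsy6maqqu7qYd1MABpqs/+zM3duqqqmIiZrNy7l1RYqq3cqazLqqqqqpdAACeqvv/t3dy7u7qYiaq83cuXVGmqvu2ordy6qqu8uXMAAnqs7//tzMu7qZmqu8zdy5dlebu924eu7bqZq8zLpyAAOKrf/+3czLupmrzM3dy6mHebu6zJZq7+y5mavMzKcQAFmr3u7d3Mu6qrvM3dzLupiazKq6ZGre/sqZq7zMyVAAKKq93czMy7uqu7zM3Mu6qavMqZhDeb3v26mqu83KcgAHqqzMzMzMy7u7u7zMzLuqvNyphjN5qt7tuqqrzMuEAAWaqru8y7u7u7u7u7vLuqvN25l1Immqve3Luqq8y4UQA4qqqrzLu6qqqqu7u7qqvN3LmXUiaaqs7ty7uqu6hjABaaqqrMy7uqmZqrvLuqrN3cqZdjNYmZve3MzLu6qHUhFZqqq8zLzMupiZq8y6vN3dypl2RGiIit7czMzLuodUM1iqqrzLvN3bqIirzMzN3d26mYdmd3d63tu8zMy6l1VVWKqqu6qrzdyoiJvM3e7u3LmZiIh2ZnrNy6vM3cuXZWZnmqqqqqqszKmJqrzN7/7cqZmYmHVWiry6q8zd3LhmZmiqqqqqqqq7qZqqq83v/tuqqpiYdVaaqqqqq83dyWVmiaqqqqqpmqqqqqqqzd7u27qqiIh1WJqqqqqqrN7ZZFeaqqqqqqmImqqqqqq93e3cu6p3eHZoqqqZqqqqzdpkWKqqqqqryod5qqqqqs3d3cy7u3ZniImqqpiZmZmrynV5qqqqqqzbhniqqqqqvd3dzMu7ZUaaqqq7l3mpmImZd4mqqqqqrNyoeaqqqqq83dzMzLtUJZu6q8yoiZmHZnd4maqqqqqqvLmZqqqqqqvN3MzMu1MTi8uqzLqaqpdmZ4mZmqqqqqqqqqqqqqqqqrzMzMy6dBJ6zLq7y7uph2Z4mYiaqqqqqqqqqqqqqqqqrMzM3LqXQ2nN26q8zKl3d4mZh4mqqqqqqqqqqqqqqqq8zN3du6l2aKzduqvMuHZ3iamGeaqqqqqqqqqqqqqqqrzM3d3LqqqYm93Kqry4dmeJqXZoqZqqqqqqmZqqqqqrvMzd3Muqu7qZzduqq6l2Z4mYZWiZmqqqqqqZmaqqqqvMzMzMu6q8y5m97bqrqXZniIdlaImaqqqrqqqZmaqqvMzMzMy7qrvLmazu26u6l3eIhlZ4iaqqqqupmqmZmqu83cy7u7uqu7qZrN7cu7uoiJmGZniaqqqqu6maqpmaq8zcy7u7u6u7upm83czMuph4mZd3iaqqqqq7qZqqqqq8zcy7u7u7u7upqs3cu825ZWeamYmqqqqqqrqZmqqqu8zdy7qru7u7upmrzdyrzcczV5qqqqqqqqqqqpmaqqu8zd3Lqqu7uru5mrzNy7vexyJYq7qZqqqqqqqqmaqqq83d3bqqq8u7u6qs3cy7u87ZQli8upmaqqqqqqqqqqqrze7cuqqrzLu7qrzuypqrzut0ac3LqZqZmqqqqqqqqqvO7u26qavMu7uqvN25mrvN7Jd5zdy7u6mZmZqqqqqpmr3u7buqqszLu7qr3cqqu7zcuYm8zLzduYiZmqqqqqmJrN7cu6qavMy7qZvNzLu7u7y6mavMze7KiImaqqqrqpiKzcy7qpq8zLupibzMzMuqq7qZqrvN7tqYmaqqu7u8upmru7uqmazMuph4q83d26maqqqqq83u26maqqu7u73dy6qqq7qpq8yql2eazd7cqYiZqqqqq83cuqqqqqqqvN7tupq7uqqru6qXZ5rN3dypd3iaqpmaq8zLuqqqqqmqvN26q8y7qqqqqpd3ms3dzKl1VoqqmZiZq8y6qpqqmYiau7vM3cu6u6qqmIir3d3MuXQ0erupiIiavLuqqqqZiHiaqr3u3Mu7uqqZmrze3dzKhTR5u7qYiIm7y6qqqqmIeIiarN7u3MzLqpmrzd7t3cuWRHm8y6mYmau7qqu7qYiIh3irzu7t3cyqqrvM3d3cy5hmerzMuqmZmru7u7upmJmYd5q97u3dzKq7zMzMzLuqqYeKvMzLqqqqq7u7uqmZmqmIibze3czLu8zMzLu6maq6mJq8zcu7uqqqu7u6mZmaqpiJq93cu7u7zdzLqpmZq7upq7zMy7u7uqqru7qYmaqqqYmrzMu7u6vN3KmJmZqqqqqru7u7u8zLuru7qYiZqqqpiavMuqqqmszLmImaq7qZqqu7u7qrvMy7u7upmZmqqqmZq8y6maqZqqqYmaq8uYmqvLu6qqq83Mu7u6mZmaqqqpmavLmZqpmJmpqqq7u5iJq7u6qqqrzczLu7upmZmqqqqaq7uZmaqYmaqqu7u6mZqqqqqqqqvMzMzMy6qZmaq7qqqrupmZq6maqru7u7qaqqqqqqqqq8zMzMzLuqqZqru7qru6mZqruqqqu7y7qqqqqqqqqqqrzMzMzMu6qpmqq7uru7qZmq"/>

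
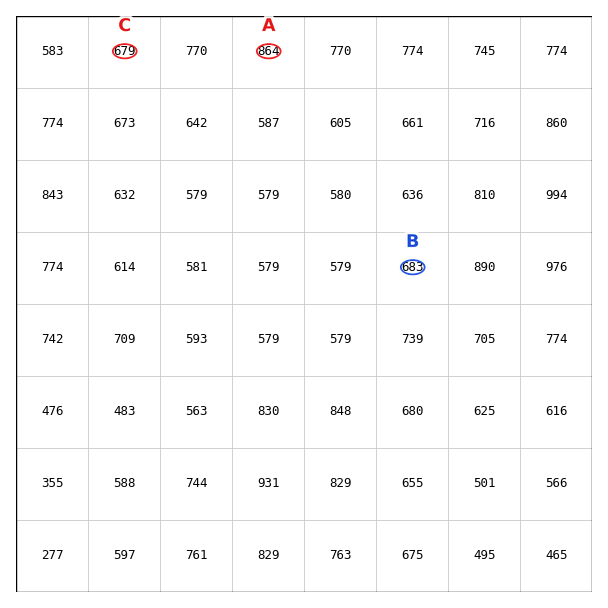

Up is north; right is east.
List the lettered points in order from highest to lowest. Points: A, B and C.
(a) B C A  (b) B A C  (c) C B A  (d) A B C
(d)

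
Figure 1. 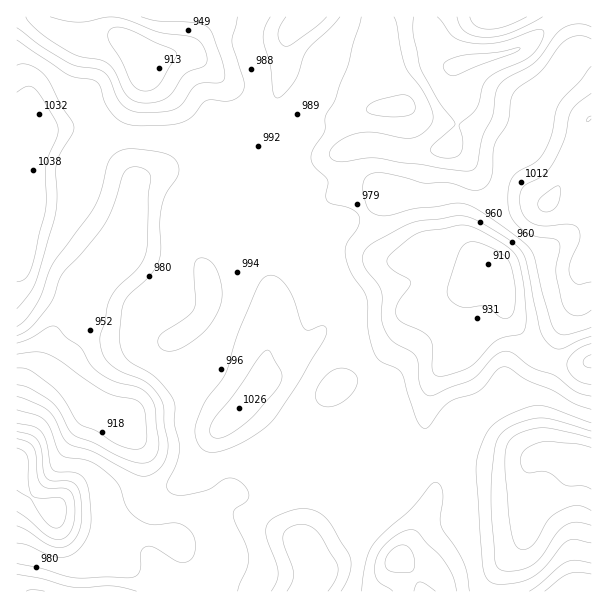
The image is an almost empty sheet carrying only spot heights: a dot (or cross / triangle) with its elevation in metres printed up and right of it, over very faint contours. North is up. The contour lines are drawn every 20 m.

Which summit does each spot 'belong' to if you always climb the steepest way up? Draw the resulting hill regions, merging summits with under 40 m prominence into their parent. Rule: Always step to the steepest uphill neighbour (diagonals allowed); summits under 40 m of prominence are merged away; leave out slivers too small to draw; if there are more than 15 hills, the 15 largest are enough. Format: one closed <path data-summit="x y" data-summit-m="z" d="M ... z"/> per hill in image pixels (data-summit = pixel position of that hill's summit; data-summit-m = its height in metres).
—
<path data-summit="312 587" data-summit-m="1036" d="M167 174l-12 0-19 8-3 7-1 30-6 29-5 7-30 29-5 27-6 7-11 4-13 10-10 21-2 12 19 14 24 25 17 6 12 8 17 17 11 21 1 35 7 11 10 4 38 4 16 12 12 23 1 16-17 31 210 0-7-17-17-17 18-27 18-37 0-18-4-12-4-30 0-26 2-15 10-21 13-13-5-20 0-16 4-14 11-14 23-19-19-20-21-8-19 2-21 9-12-1-8-9-23-42-17-15-6 1-20 15-12 6-19 4-32-18-12 0-16-4-23 0-27-18z"/><path data-summit="578 459" data-summit-m="1070" d="M491 277l-6 0-9 5-20 18-8 14-2 25 5 20-13 13-6 12-6 24 0 26 4 30 4 12 0 18-18 37-18 27 17 17 8 17 168 0 1-230-26 2-18-4-11-6-27-36-11-31z"/><path data-summit="548 203" data-summit-m="1043" d="M591 16l-31 0-29 26-15 8-60 16-4 6 0 12 6 18 0 18-6 21-5 7-19 3-27 0-15-5-21-1-20 6-3 8 1 32 18 16 23 42 8 9 12 1 27-11 13 0 21 8 20 21 6 0 5 5 14 36 20 29 18 13 18 4 16 0 10-4z"/><path data-summit="306 17" data-summit-m="1035" d="M390 16l-213 0-2 26-3 8-5 5-22 5 0 17-13 51 0 37 2 18 21-9 12 0 10 4 27 18 23 0 16 4 12 0 32 18 10-1 21-9 25-17 0-38 12-6-11-27 0-7 10-20 9-9 11-6-7-21 1-13 5-9z"/><path data-summit="17 116" data-summit-m="1040" d="M38 16l-22 1 0 343 10 0 18 6 2-13 10-21 13-10 11-4 6-7 5-27 30-29 6-12 7-55 0-14-2-9 0-37 13-51 0-17-22-22-15-1-15 5-15-2-34-15z"/><path data-summit="54 510" data-summit-m="1069" d="M26 360l-10 2 0 226 7 4 187 0 19-31-1-16-12-23-16-12-38-4-10-4-7-11-1-35-11-21-17-17-12-8-17-6-30-30-19-12z"/><path data-summit="495 17" data-summit-m="993" d="M558 16l-133 0-1 5 16 38 9 7 7 0 60-16 15-8z"/>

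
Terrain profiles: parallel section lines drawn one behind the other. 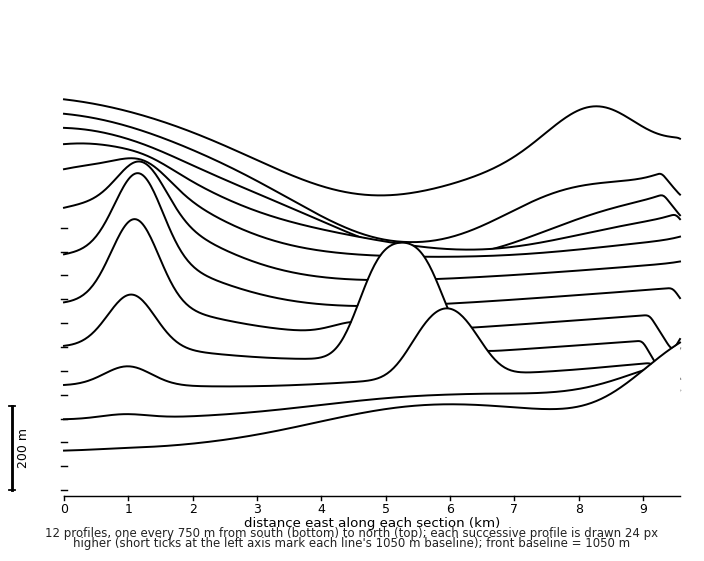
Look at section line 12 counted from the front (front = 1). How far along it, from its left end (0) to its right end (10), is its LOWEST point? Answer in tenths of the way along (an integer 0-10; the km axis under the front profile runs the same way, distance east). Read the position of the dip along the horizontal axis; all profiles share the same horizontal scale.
5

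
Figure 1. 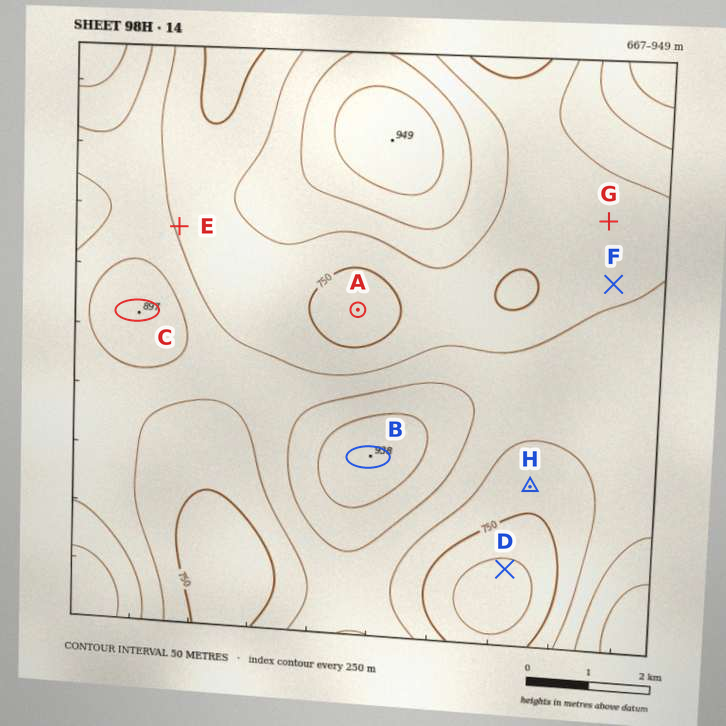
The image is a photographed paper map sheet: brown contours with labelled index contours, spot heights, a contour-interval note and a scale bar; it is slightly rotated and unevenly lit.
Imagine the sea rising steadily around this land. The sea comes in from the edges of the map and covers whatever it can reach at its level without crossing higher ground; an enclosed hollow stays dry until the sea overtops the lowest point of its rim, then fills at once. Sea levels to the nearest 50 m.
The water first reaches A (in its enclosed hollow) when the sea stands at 800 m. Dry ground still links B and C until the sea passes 800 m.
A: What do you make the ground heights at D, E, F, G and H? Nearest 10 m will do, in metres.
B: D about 690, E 800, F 790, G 790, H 760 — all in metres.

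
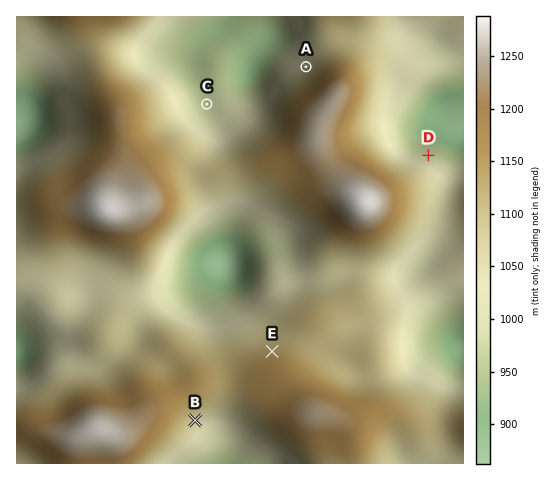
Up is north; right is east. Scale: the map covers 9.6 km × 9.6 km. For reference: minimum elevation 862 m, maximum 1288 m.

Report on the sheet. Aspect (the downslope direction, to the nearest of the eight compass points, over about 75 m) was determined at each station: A NW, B SE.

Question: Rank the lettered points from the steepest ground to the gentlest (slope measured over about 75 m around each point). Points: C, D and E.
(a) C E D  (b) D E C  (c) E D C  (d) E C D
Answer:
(b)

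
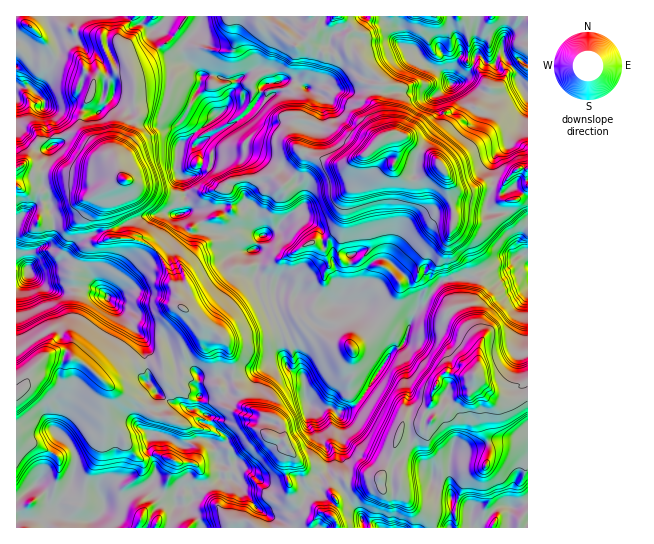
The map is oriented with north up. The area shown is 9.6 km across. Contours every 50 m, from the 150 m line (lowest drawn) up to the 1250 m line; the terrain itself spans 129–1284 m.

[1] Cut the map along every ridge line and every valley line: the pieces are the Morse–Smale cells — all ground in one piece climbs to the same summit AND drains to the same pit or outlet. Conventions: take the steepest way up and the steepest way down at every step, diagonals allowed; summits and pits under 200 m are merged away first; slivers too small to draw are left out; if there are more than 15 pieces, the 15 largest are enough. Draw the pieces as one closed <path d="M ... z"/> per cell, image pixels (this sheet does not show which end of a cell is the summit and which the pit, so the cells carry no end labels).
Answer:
<path d="M341 16l-6 0-9 8-9 0-9 13-11 8-4 0-2-7-9-9-13-5-11-8-56 0-5 13-14 16-2 6 4 11 8 5 8 10-4 17 18 19 1 4-39 30-1 14 0 9 1 4 6 4 2 13 0 20 10 1 11 16 11 5 12 2 4 3 6 11 10 2-4 7 0 12 8 8 7 19 15-2 1 8-4 7 11 29 0 15 5 13 16 11 1 20 3 5 7 5 14-1 9 6 16-6 7-8 30-46 13-10 9-28 12-12 16-22 18-4 10 2 9-7 17-7 14 2 10-12 4 0 5 4-1-71-9 11-15 1-3-5 1-7-24 0-6 3-12 0-18-24-27 14-12-4-6-6-3-4 4-12-1-14-7-8-4 1-8-28 0-16 6-7-2-4-14-11-10-13-7 0-3-4-2-13 7-7 0-4z"/><path d="M201 16l-66 0-14 13-2 5 0 10-12-1-4 2 10 24 4 2-10 6-9-2-3 3-3 15-8 12-4 18 8 15 17 17-6-2-20-17-12-3-29 8-13 21-5 4 15 7 12-1 34 4 34-1 10 4-12 4-8 8 0 24 4 22 2 2 23 0 8 2 17 13 20 43 1 9 14 9 8 9 13 7 12 11 6 20 0 16 6 1 32-16 14 0 0-4-2-5-2-20-9-24 4-7-1-8-15 2-7-19-8-8 0-12 4-7-10-2-6-11-4-3-12-2-11-5-11-16-10-1 2-9-4-24-6-4-1-4 1-23 39-30-1-4-18-19 4-17-8-10-8-5-4-11 2-6 14-16 4-8z"/><path d="M447 372l-8 6-7 15 0 8-9 16-2 6-16 0-4 3-9 31-13 21-24 6-8-1-6-6-10 9-1 3-5-11-11-11-11-2-14-15-5-9-4-19-35-17-2-10-7-8-3-8-8 2 2 10-5 5-11 4-12-4-2 13 12 8 2 8 16 14-4 6-8 2 2 14 6 4 13 4 1 5-5 5 9 8 14 19 14 12 4 10 90 0 0-5 10 0 8 5 68 0 2-28 16 7 5 4-1 16 8 1 15-19 11-4 8 3 5-1 10-6 0-104-11 3-15-1-7-3-21-21-13 1z"/><path d="M30 272l-7 4-7 1 1 222 24-21 7-17 14-25 9 9 4 8 1 12-5 21-11 17 3-2 14 0 22 14 7-11 16-3 8-6 16-8 9-9 0-15-7-12 1-12 4-6 9 2 21 12 7-6 9-2 10 2 8 7 10-6-2-5-14-12 0-6-4-4-9-6-9 0-8-5-12-3-10-6-8-11-4-2 1-12-4-15 1-13-14-20-29-31-5-3-19-1-11 0-10 4-8-2-8-5z"/><path d="M523 255l-4 0-10 12-14-2-17 7-9 7-10-2-18 4-16 22-12 12-9 28-13 10-30 46-12 10-11 4-9-6-18 0-6-9-1-20-13-7-8-10-12 2-24 13-13 3 1 6 6 8 3 9 5 6 28 11 3 3 4 19 5 9 14 15 11 2 11 11 5 11 1-3 10-9 6 6 8 1 22-4 8-10 7-13 9-31 4-3 16 0 2-6 9-16 0-8 7-15 4-5 4-1 14 4 13-1 21 21 7 3 15 1 11-5 0-134z"/><path d="M527 16l-186 1 11 10 0 4-7 7 2 13 3 4 7 0 7 10 17 14 2 4-6 7 0 16 8 28 10-1 10 3 13 13 16 8 25 34 12 0 6-3 22 1 18-20 11 0z"/><path d="M22 167l-6 2 0 97 11 2 4 5 4 0 18-8 14-2 18 8 58 66 2 5-1 13 4 15-1 12 4 2 8 11 10 6 12 3 8 5 8 0 2-13 10 4 13-4 5-5-2-10 8-3 0-16-6-20-12-11-13-7-8-9-14-9-1-9-10-23-8-16-10-11-17-8-23 0-2-2-4-22 0-24 8-8 12-4-10-4-34 1-34-4-12 1z"/><path d="M134 16l-87 1 13 36-23 39-7-5-12 0-2 2 1 79 8-6 13-21 29-8 12 3 20 17 6 1-21-21-4-15 4-13 8-12 3-15 3-3 9 2 10-6-4-2-10-24 15-2 3-14z"/><path d="M158 433l-7 2-3 10 0 6 8 19-1 8-4 4 1 4 6 7 15 7 2 4 1-11 5-5 9 1 3 8 0 2-6 6-10 0-2 2-6 21 103-1-3-9-14-12-18-23-6-4-6 1-5-2 1-13-4-4-2-14-6-6-10-2-9 2-7 6z"/><path d="M150 483l-28 18-16 3-7 11-18-12-18-2-4 5-1 10-10-11-1-14-6-6-6-1-19 15 0 28 151 1 8-21 2-2 10 0 6-6-1-8-6-3-8 1-3 9 0 6-2-4-15-7z"/><path d="M46 16l-30 1 1 71 13-1 7 5 23-39z"/><path d="M62 436l-14 25-4 13-8 9 11 8 1 14 9 10 0-8 14-21 5-21-1-12-4-8z"/><path d="M395 133l-6 1 6 4 2 8 0 9-4 12 9 10 12 4 26-15-6-9-16-8-13-13z"/><path d="M67 263l-6 0-30 11 15 14 8 3 13-4 32 2-14-18z"/><path d="M334 16l-75 1 10 7 13 5 9 9 2 7 4 0 11-8 9-13 9 0z"/>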